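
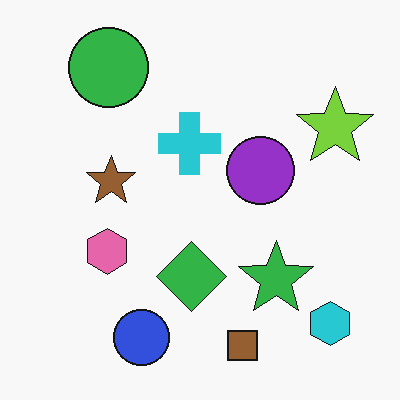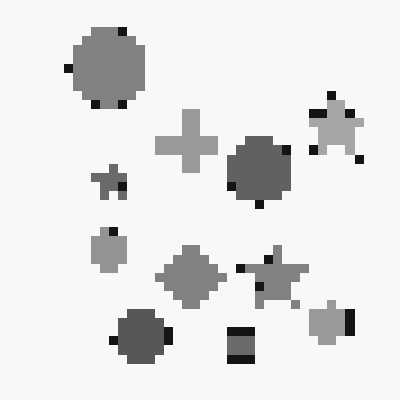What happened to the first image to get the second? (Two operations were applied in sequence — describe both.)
This is the original image converted to grayscale, then heavily pixelated into large blocks.

All color is removed — every shape is now a shade of grey. Shapes are reduced to large square blocks; fine edges and outlines are lost — a downscale-then-upscale (mosaic) effect.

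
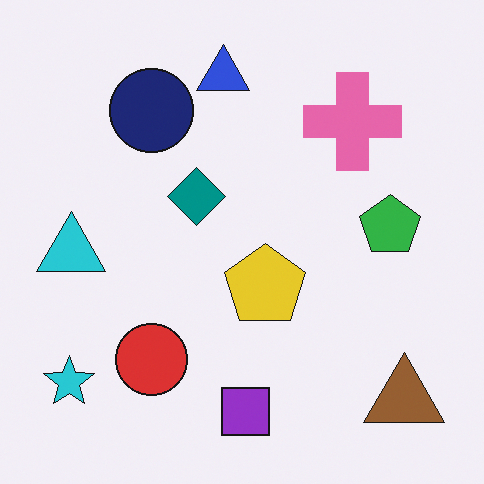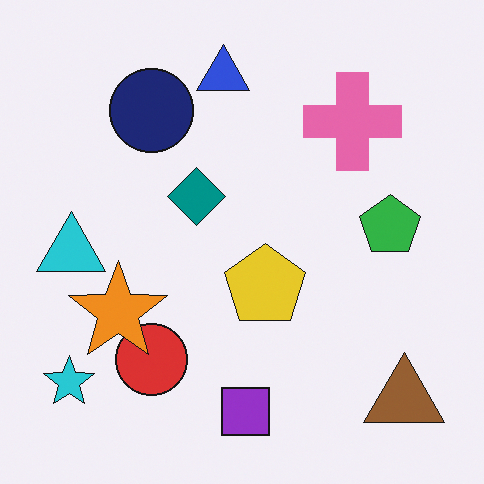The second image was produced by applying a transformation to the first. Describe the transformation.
The image was overlaid with an additional orange star.

An orange star appears in the second image that is absent from the first.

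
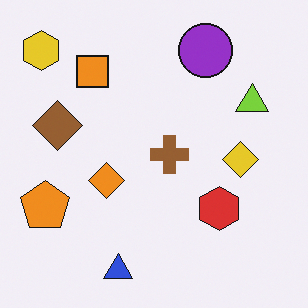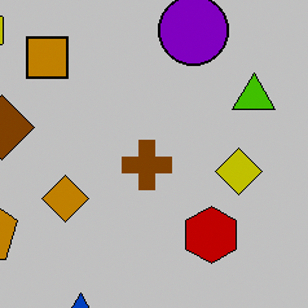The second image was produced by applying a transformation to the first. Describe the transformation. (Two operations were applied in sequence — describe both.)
Aggressively posterized, then cropped slightly and scaled back up.

Each flat color has snapped to a coarser quantized level — most visibly, the near-white background has dropped to a flat grey. The visible shapes are larger and the field of view is narrower; shapes near the original edges may be partly or wholly outside the frame — a crop-and-rescale.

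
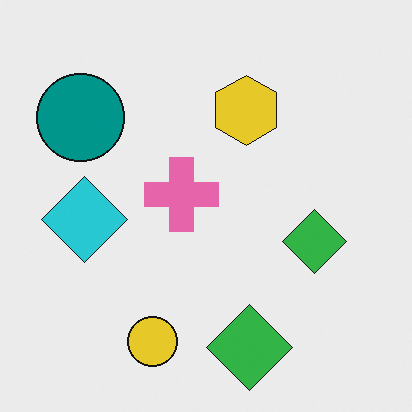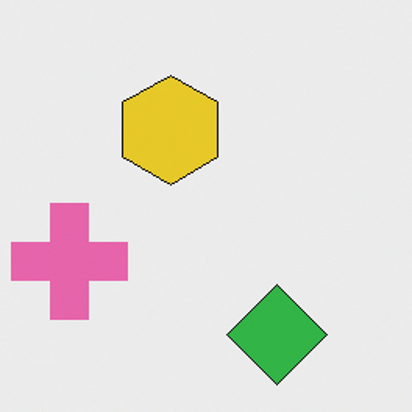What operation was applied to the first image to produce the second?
The image was cropped slightly and scaled back up.

The visible shapes are larger and the field of view is narrower; shapes near the original edges may be partly or wholly outside the frame — a crop-and-rescale.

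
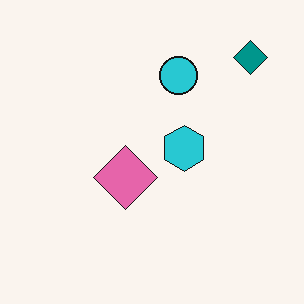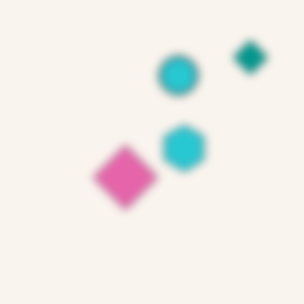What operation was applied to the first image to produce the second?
Moderately blurred.

Shape edges and outlines are uniformly softened across the whole image.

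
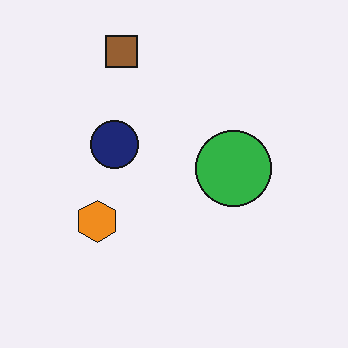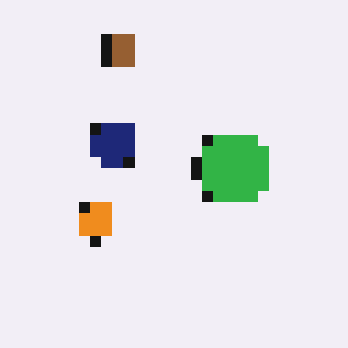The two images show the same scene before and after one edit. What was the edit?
The second image is the first heavily pixelated into large blocks.

Shapes are reduced to large square blocks; fine edges and outlines are lost — a downscale-then-upscale (mosaic) effect.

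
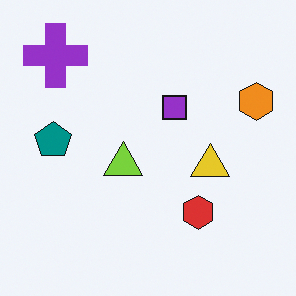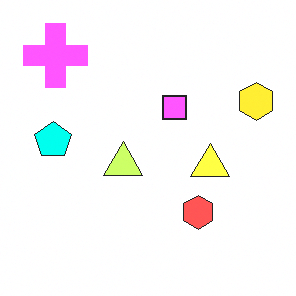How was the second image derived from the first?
It was noticeably brightened.

Every pixel — background and shapes alike — is uniformly brightened.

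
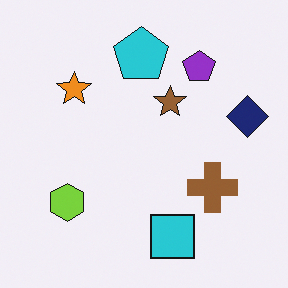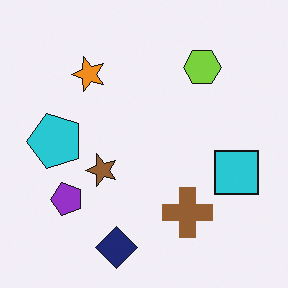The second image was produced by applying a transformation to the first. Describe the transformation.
The transformation is: transposed (reflected across the top-left ↔ bottom-right diagonal).

Shapes have swapped their row and column positions — what was in the top-right is now in the bottom-left — a diagonal reflection.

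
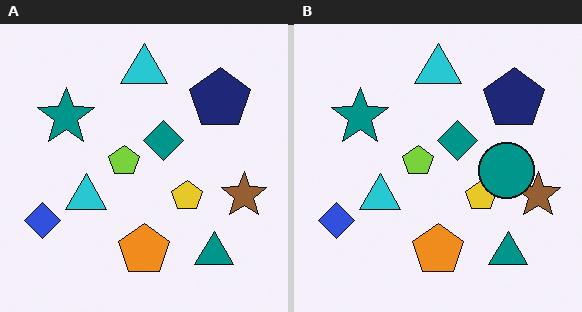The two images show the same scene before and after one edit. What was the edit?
This is the original image overlaid with an additional teal circle.

A teal circle appears in the right (B) image that is absent from the left (A).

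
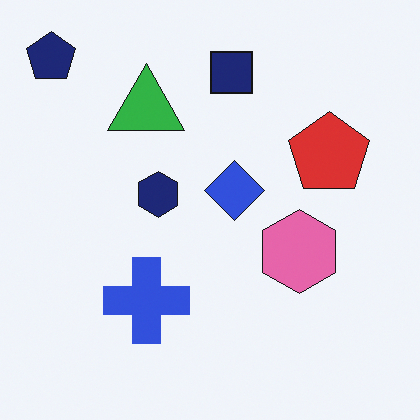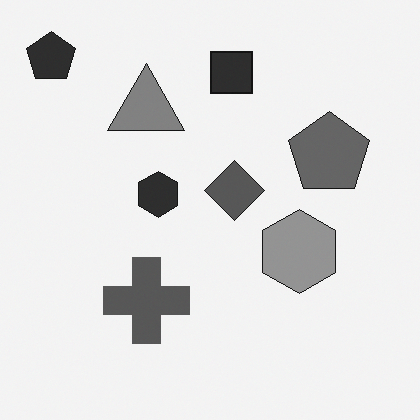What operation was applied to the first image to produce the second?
The transformation is: converted to grayscale.

All color is removed — every shape is now a shade of grey.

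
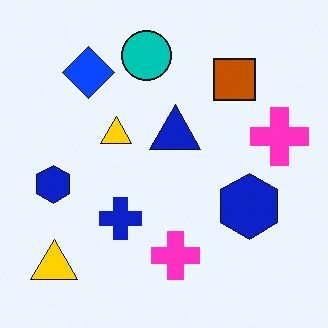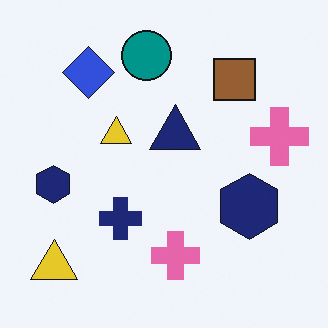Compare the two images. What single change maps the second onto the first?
Heavily oversaturated.

All colors are more vivid — a global saturation change.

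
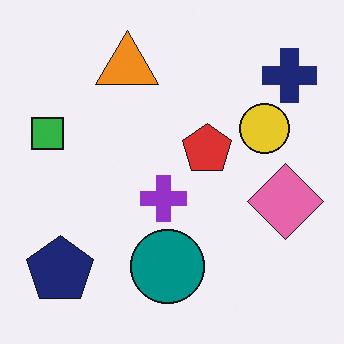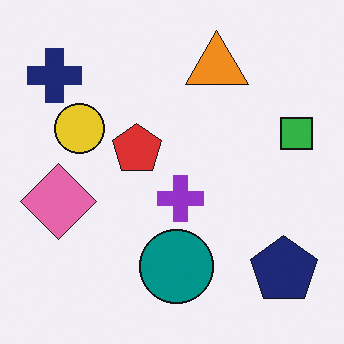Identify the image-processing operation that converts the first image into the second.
It was flipped horizontally (left ↔ right).

The green square is in the left of the first image and the right of the second — shapes on opposite sides of the vertical midline have swapped in a mirror flip.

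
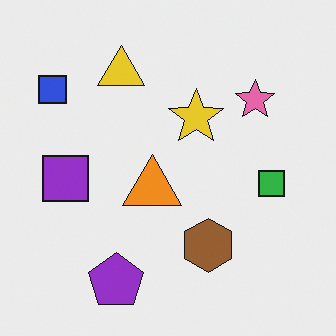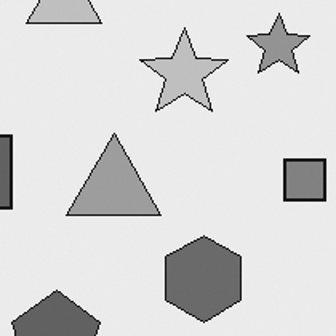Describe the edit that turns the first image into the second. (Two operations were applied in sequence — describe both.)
It was converted to grayscale, then cropped to a modestly smaller region and rescaled.

All color is removed — every shape is now a shade of grey. The visible shapes are larger and the field of view is narrower; shapes near the original edges may be partly or wholly outside the frame — a crop-and-rescale.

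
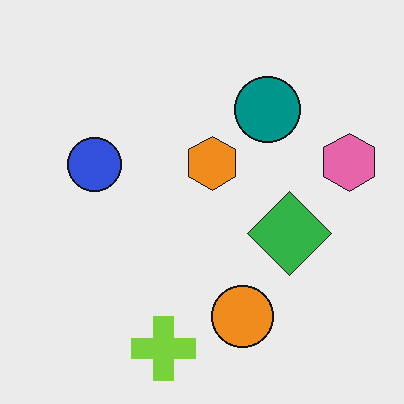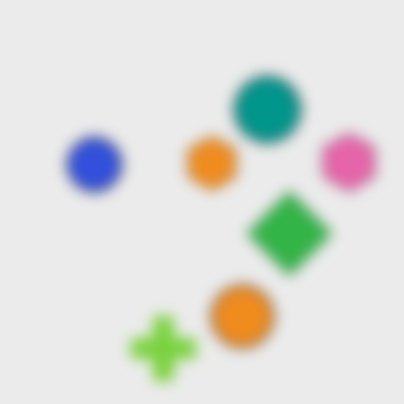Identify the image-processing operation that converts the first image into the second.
The second image is the first heavily blurred.

Shape edges and outlines are uniformly softened across the whole image.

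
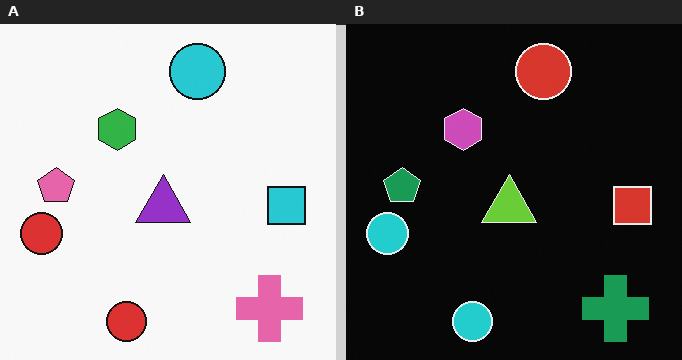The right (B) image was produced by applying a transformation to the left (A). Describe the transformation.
The right (B) image is the left (A) color-inverted (negative).

The light background has become dark and every shape's color is its complement — a photographic negative.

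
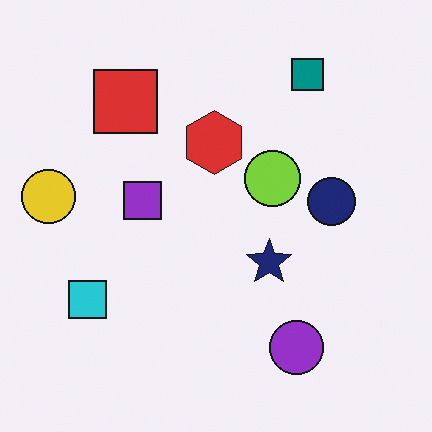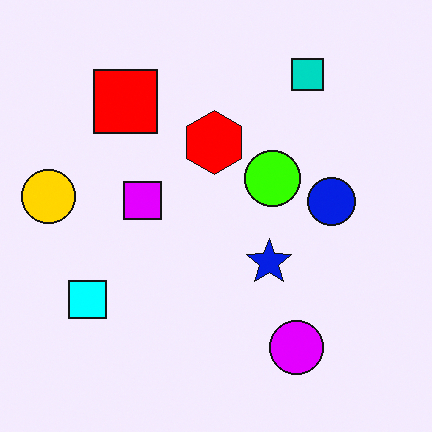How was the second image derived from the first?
The transformation is: made much more vivid (saturation change).

All colors are more vivid — a global saturation change.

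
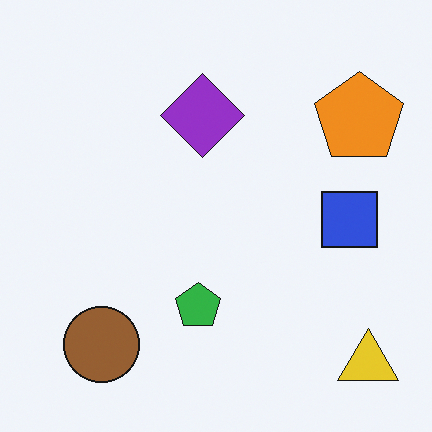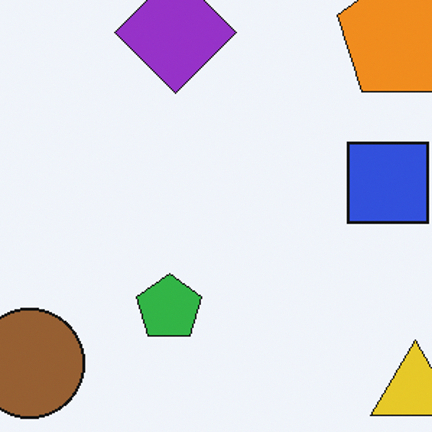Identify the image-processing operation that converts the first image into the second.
The image was cropped slightly and scaled back up.

The visible shapes are larger and the field of view is narrower; shapes near the original edges may be partly or wholly outside the frame — a crop-and-rescale.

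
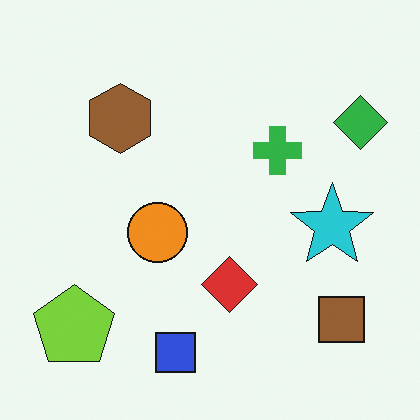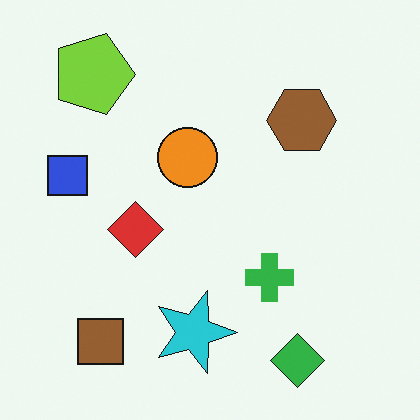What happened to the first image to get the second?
Rotated 90° clockwise.

The lime pentagon sits in the bottom-left of the first image and the top-left of the second — consistent with a whole-image 90° clockwise rotation.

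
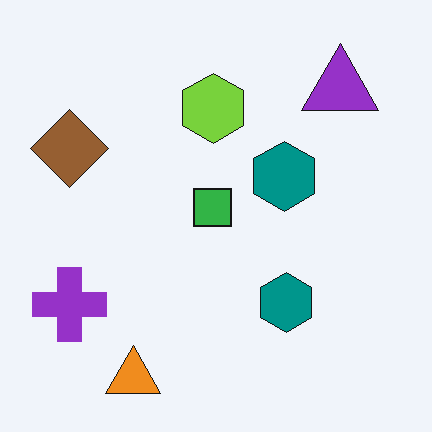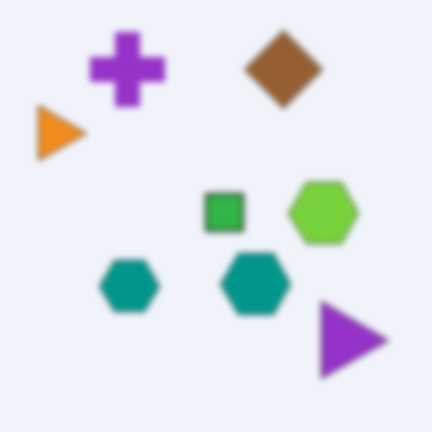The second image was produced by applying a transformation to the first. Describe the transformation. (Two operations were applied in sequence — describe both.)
It was rotated 90° clockwise, then moderately blurred.

The orange triangle sits in the bottom-left of the first image and the top-left of the second — consistent with a whole-image 90° clockwise rotation. Shape edges and outlines are uniformly softened across the whole image.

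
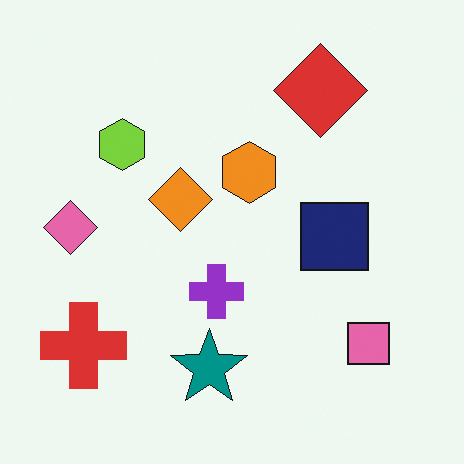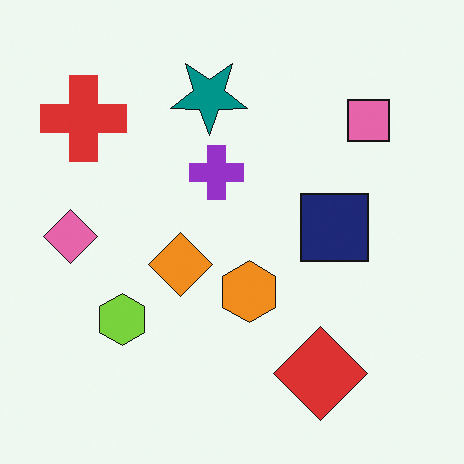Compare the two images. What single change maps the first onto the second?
The second image is the first flipped vertically (top ↔ bottom).

The red diamond is in the top-right of the first image and the bottom-right of the second — shapes on opposite sides of the horizontal midline have swapped in a mirror flip.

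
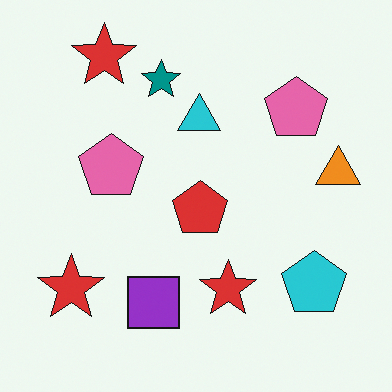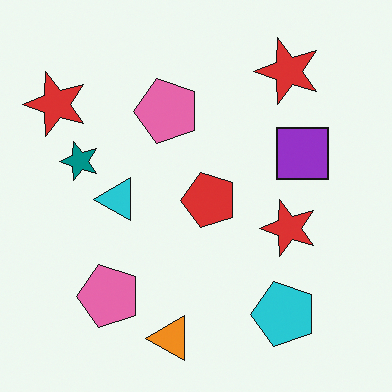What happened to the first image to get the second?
The transformation is: transposed (reflected across the top-left ↔ bottom-right diagonal).

Shapes have swapped their row and column positions — what was in the top-right is now in the bottom-left — a diagonal reflection.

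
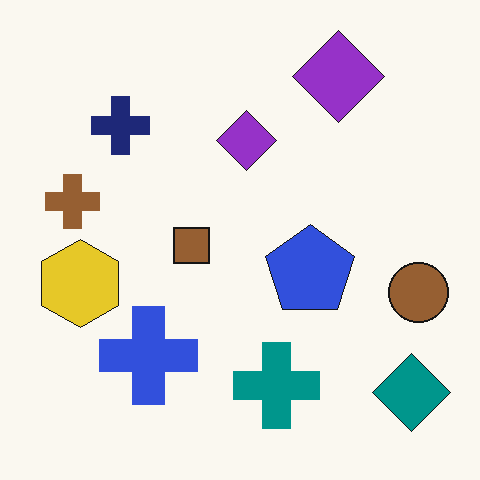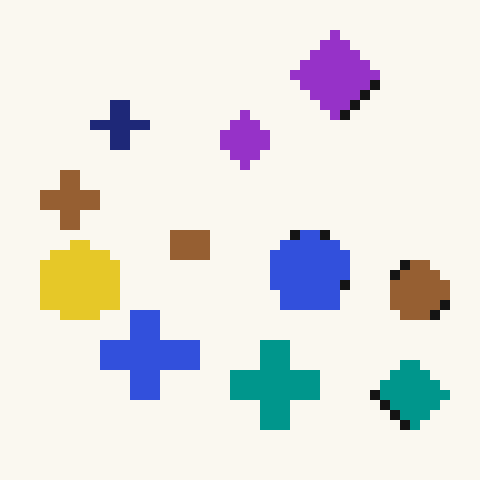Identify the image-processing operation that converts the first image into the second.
It was heavily pixelated into large blocks.

Shapes are reduced to large square blocks; fine edges and outlines are lost — a downscale-then-upscale (mosaic) effect.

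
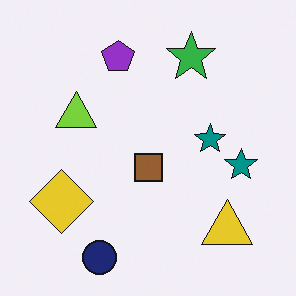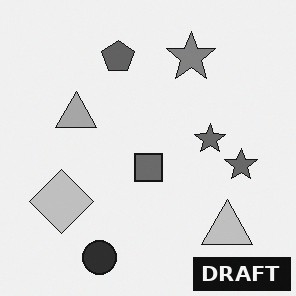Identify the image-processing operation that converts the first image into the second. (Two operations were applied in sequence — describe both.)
The image was converted to grayscale, then watermarked with the text "DRAFT" in the lower-right corner.

All color is removed — every shape is now a shade of grey. A dark label reading "DRAFT" appears in the lower-right corner.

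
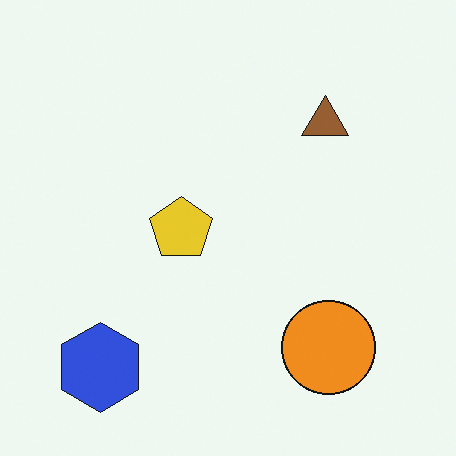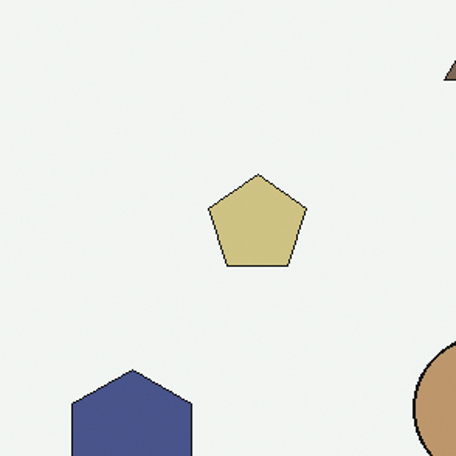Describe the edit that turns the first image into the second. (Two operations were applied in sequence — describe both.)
It was cropped slightly and scaled back up, then heavily desaturated.

The visible shapes are larger and the field of view is narrower; shapes near the original edges may be partly or wholly outside the frame — a crop-and-rescale. All colors are more muted and greyish — a global saturation change.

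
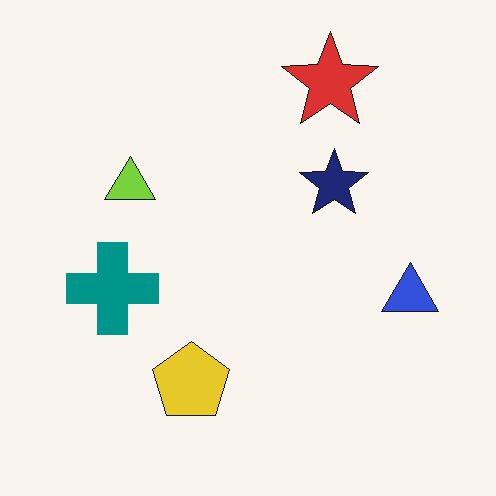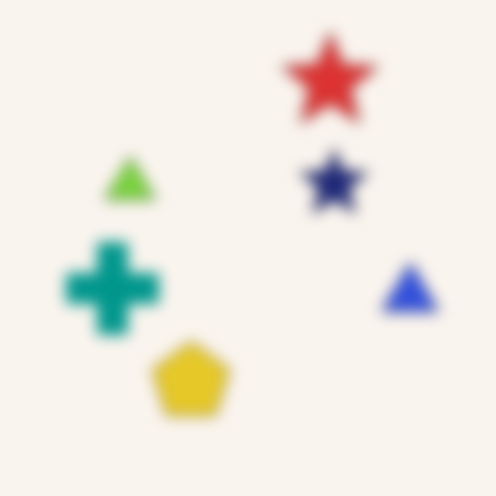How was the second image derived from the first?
Heavily blurred.

Shape edges and outlines are uniformly softened across the whole image.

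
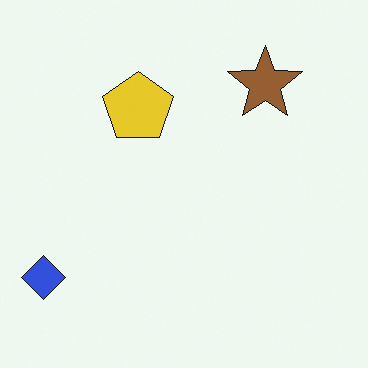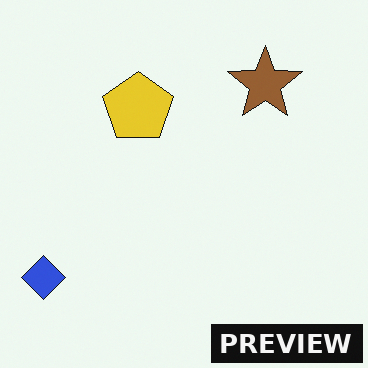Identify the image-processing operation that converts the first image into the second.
The transformation is: watermarked with the text "PREVIEW" in the lower-right corner.

A dark label reading "PREVIEW" appears in the lower-right corner.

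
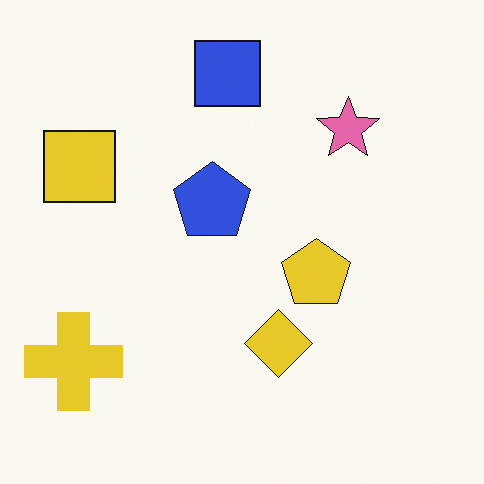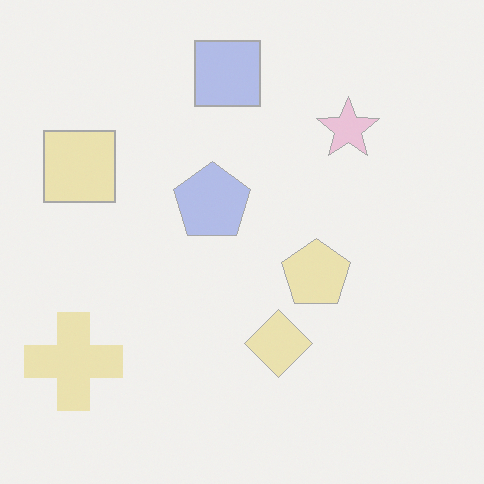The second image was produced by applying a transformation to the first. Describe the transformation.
It was given much lower contrast.

Tones are pushed toward mid-grey across the whole image — a global contrast change.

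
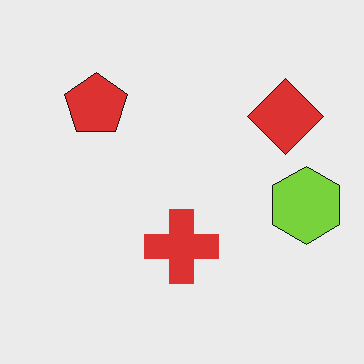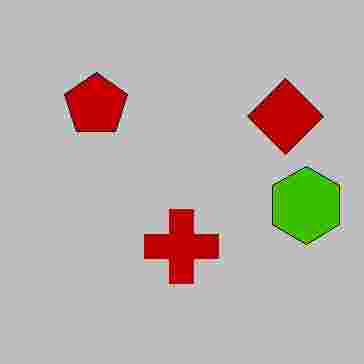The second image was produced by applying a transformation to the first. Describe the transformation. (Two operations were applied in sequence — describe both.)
The transformation is: heavily posterized to just a handful of flat colors, then heavily JPEG-compressed with obvious blocking artifacts.

Each flat color has snapped to a coarser quantized level — most visibly, the near-white background has dropped to a flat grey. Blocky 8×8 compression artifacts appear around shape edges and the flat background shows ringing — characteristic JPEG degradation.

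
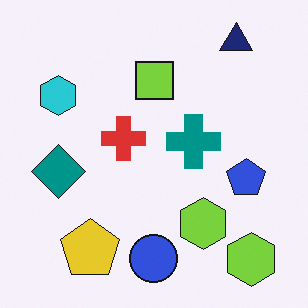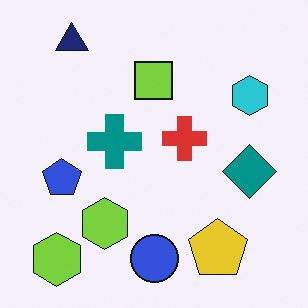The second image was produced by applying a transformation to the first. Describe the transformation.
This is the original image flipped horizontally (left ↔ right).

The teal diamond is in the left of the first image and the right of the second — shapes on opposite sides of the vertical midline have swapped in a mirror flip.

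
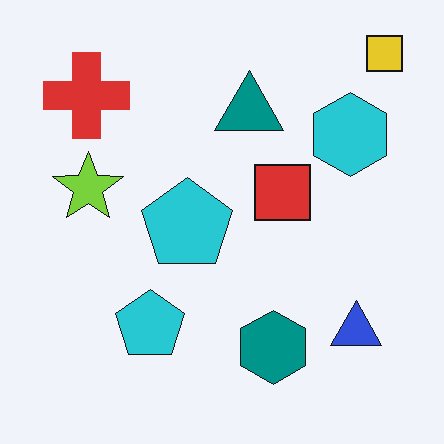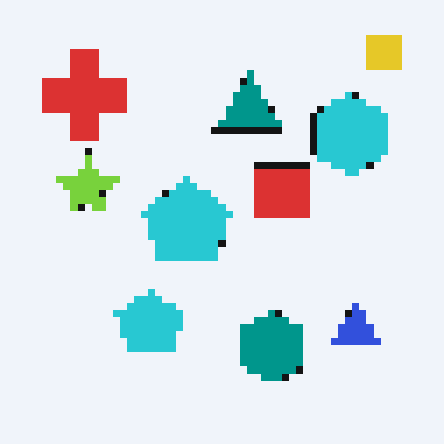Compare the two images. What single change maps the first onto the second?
Pixelated into visible square blocks.

Shapes are reduced to large square blocks; fine edges and outlines are lost — a downscale-then-upscale (mosaic) effect.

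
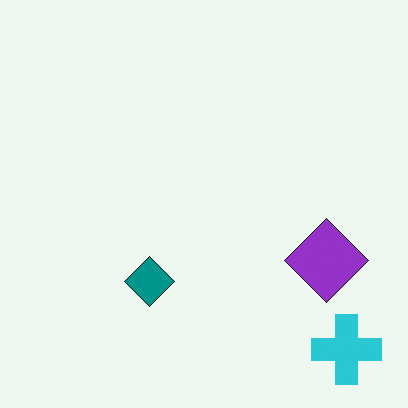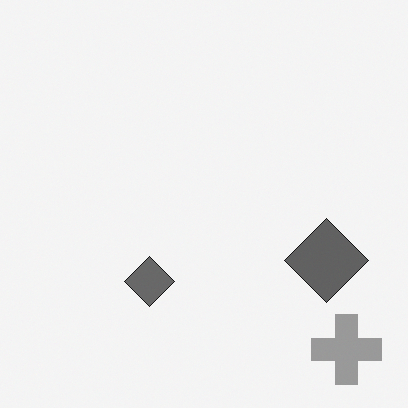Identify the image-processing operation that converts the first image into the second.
This is the original image converted to grayscale.

All color is removed — every shape is now a shade of grey.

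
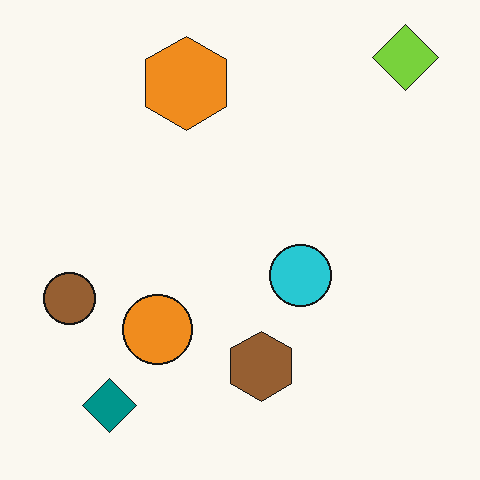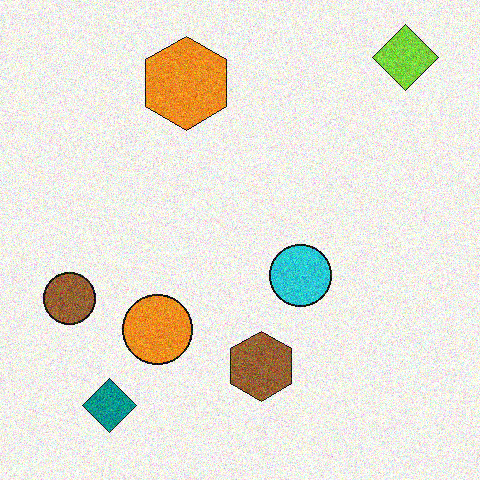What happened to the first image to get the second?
The second image is the first degraded with moderate additive noise.

Random speckle covers the whole image, including the flat background.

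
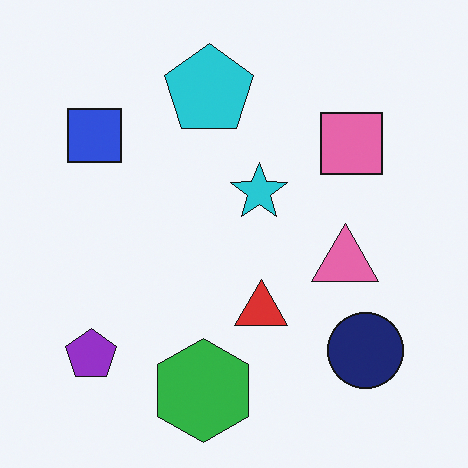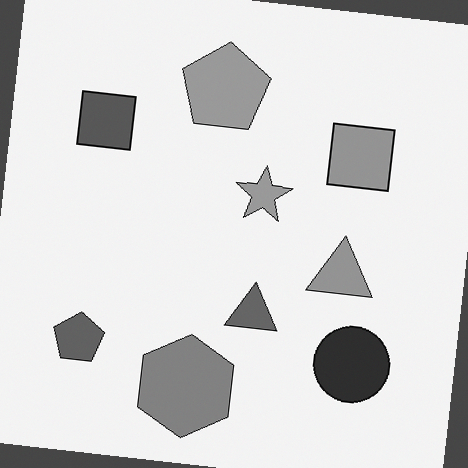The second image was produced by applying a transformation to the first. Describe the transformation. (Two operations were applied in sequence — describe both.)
Converted to grayscale, then rotated clockwise by a slight angle.

All color is removed — every shape is now a shade of grey. Every shape is tilted by the same angle and the image corners show triangular fill wedges — a whole-image rotation by a non-right angle.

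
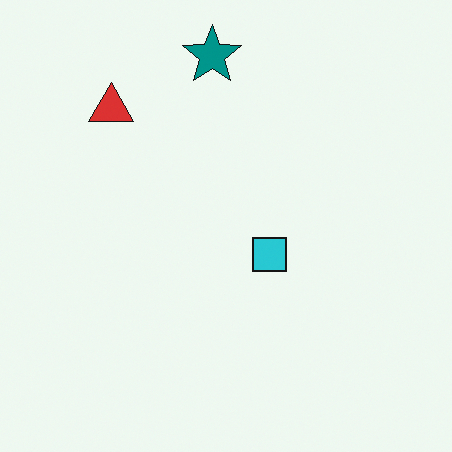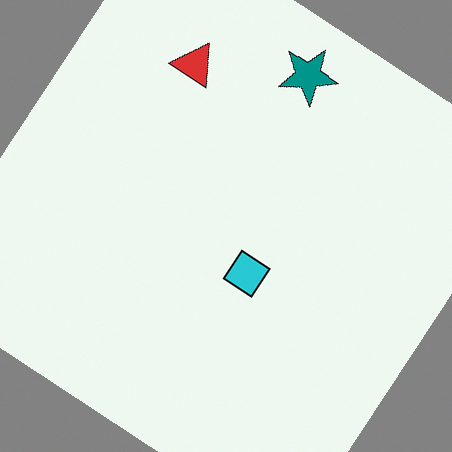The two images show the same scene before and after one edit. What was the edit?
The transformation is: rotated clockwise by a large amount — several tens of degrees.

Every shape is tilted by the same angle and the image corners show triangular fill wedges — a whole-image rotation by a non-right angle.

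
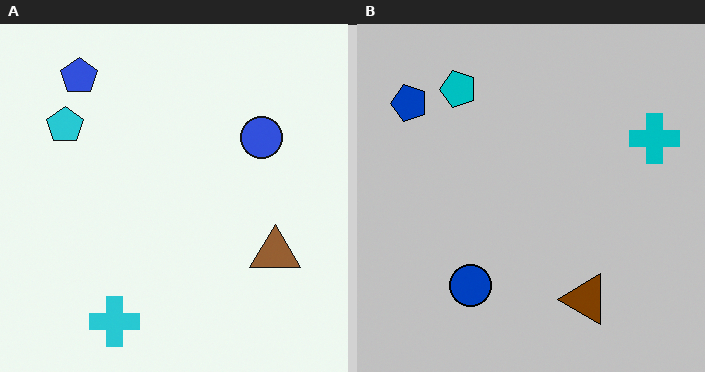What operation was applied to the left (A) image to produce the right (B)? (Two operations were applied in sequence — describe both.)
The right (B) image is the left (A) transposed (reflected across the top-left ↔ bottom-right diagonal), then aggressively posterized.

Shapes have swapped their row and column positions — what was in the top-right is now in the bottom-left — a diagonal reflection. Each flat color has snapped to a coarser quantized level — most visibly, the near-white background has dropped to a flat grey.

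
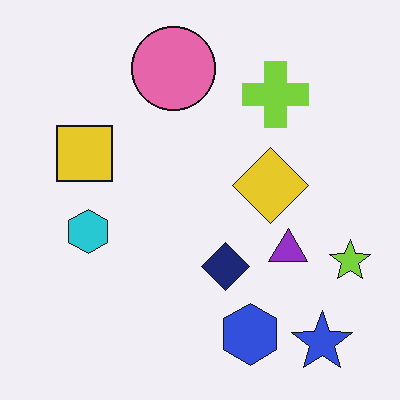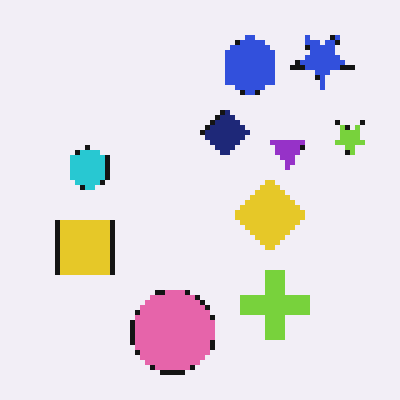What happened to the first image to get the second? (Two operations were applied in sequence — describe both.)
The image was flipped vertically (top ↔ bottom), then lightly pixelated (a mild mosaic effect).

The blue star is in the bottom-right of the first image and the top-right of the second — shapes on opposite sides of the horizontal midline have swapped in a mirror flip. Shapes are reduced to large square blocks; fine edges and outlines are lost — a downscale-then-upscale (mosaic) effect.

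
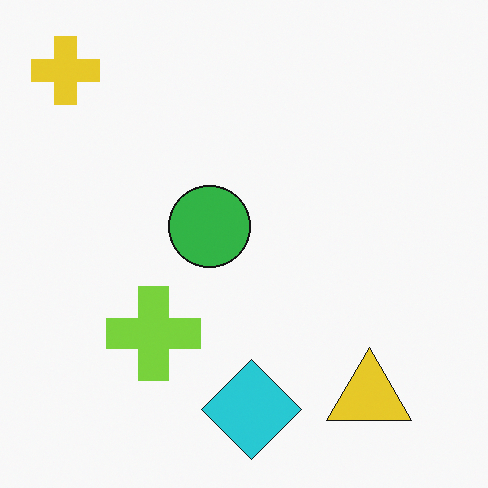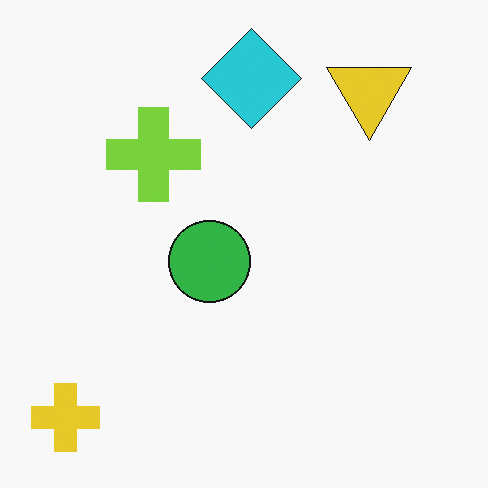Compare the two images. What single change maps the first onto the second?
The second image is the first flipped vertically (top ↔ bottom).

The yellow cross is in the top-left of the first image and the bottom-left of the second — shapes on opposite sides of the horizontal midline have swapped in a mirror flip.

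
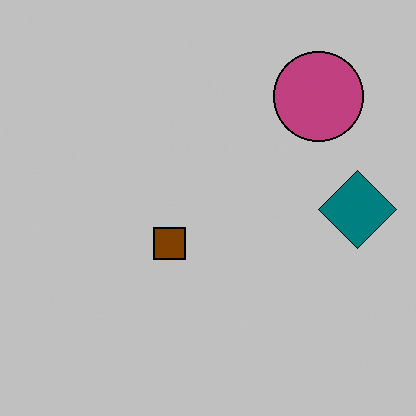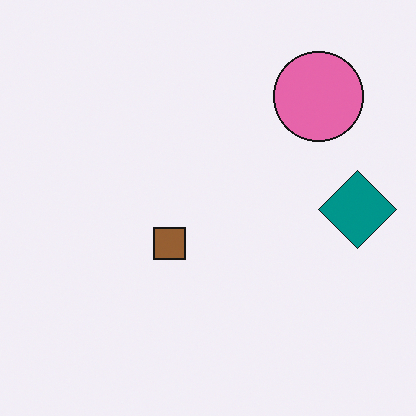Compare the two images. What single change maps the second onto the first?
The transformation is: heavily posterized to just a handful of flat colors.

Each flat color has snapped to a coarser quantized level — most visibly, the near-white background has dropped to a flat grey.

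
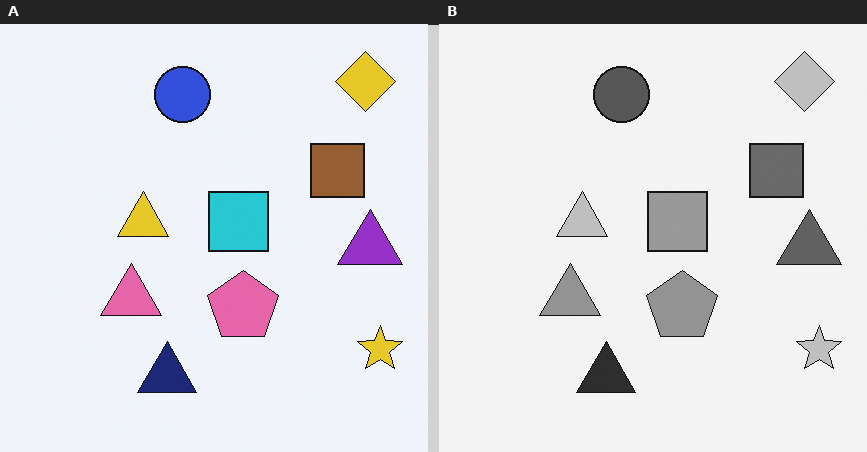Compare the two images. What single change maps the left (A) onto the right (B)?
It was converted to grayscale.

All color is removed — every shape is now a shade of grey.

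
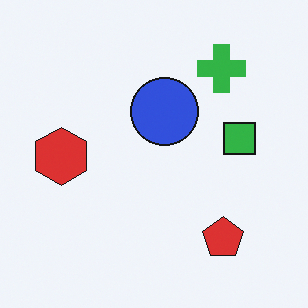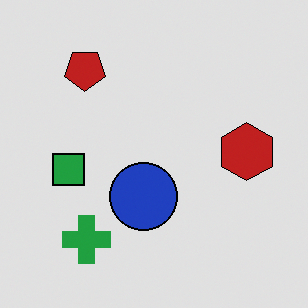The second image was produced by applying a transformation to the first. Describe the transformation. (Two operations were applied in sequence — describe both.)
It was posterized to a reduced palette, then rotated 180°.

Each flat color has snapped to a coarser quantized level — most visibly, the near-white background has dropped to a flat grey. The green cross sits in the top-right of the first image and the bottom-left of the second — consistent with a whole-image 180° rotation.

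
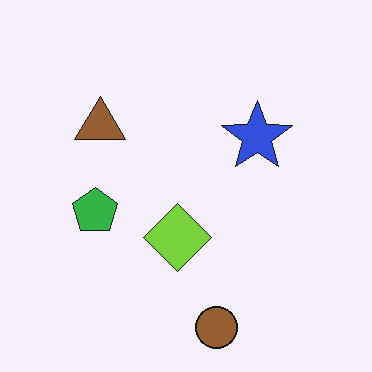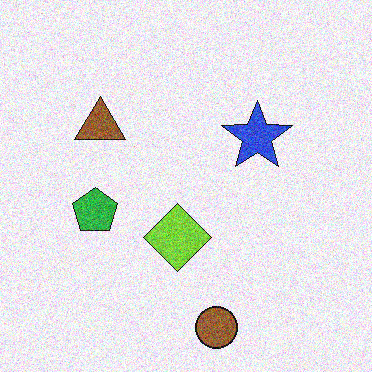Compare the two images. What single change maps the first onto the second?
The transformation is: degraded with moderate additive noise.

Random speckle covers the whole image, including the flat background.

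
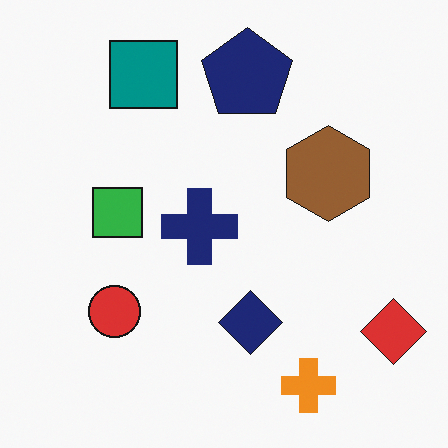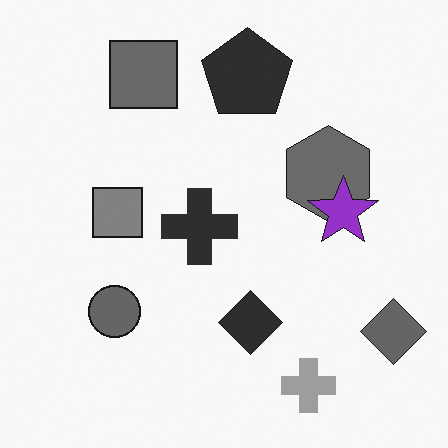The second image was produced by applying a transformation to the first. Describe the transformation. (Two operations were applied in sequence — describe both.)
The transformation is: converted to grayscale, then overlaid with an additional purple star.

All color is removed — every shape is now a shade of grey. A purple star appears in the second image that is absent from the first.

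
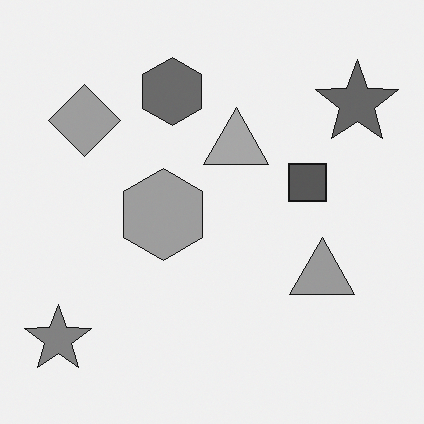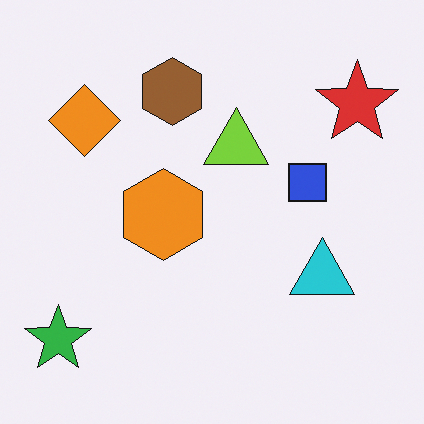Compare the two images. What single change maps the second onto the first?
This is the original image converted to grayscale.

All color is removed — every shape is now a shade of grey.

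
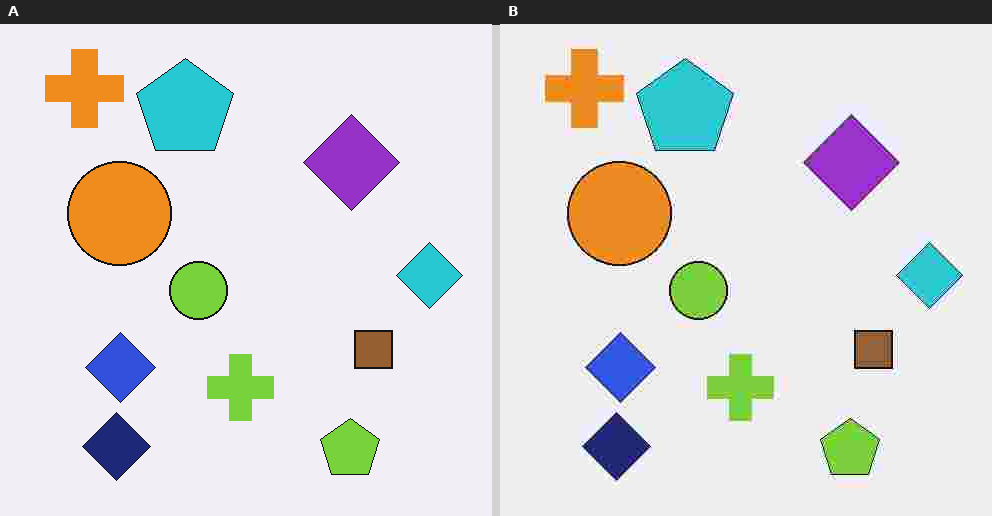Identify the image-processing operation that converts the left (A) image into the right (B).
This is the original image heavily JPEG-compressed with obvious blocking artifacts.

Blocky 8×8 compression artifacts appear around shape edges and the flat background shows ringing — characteristic JPEG degradation.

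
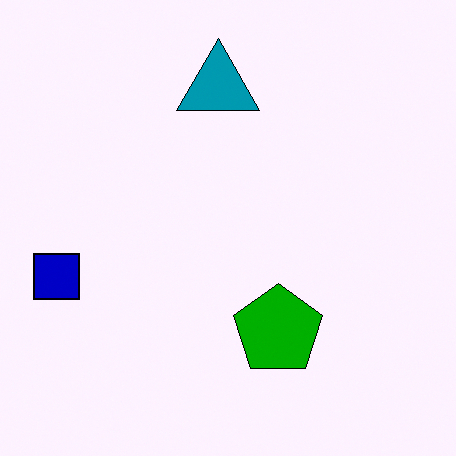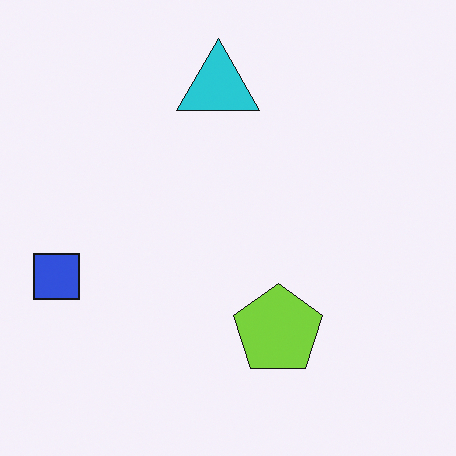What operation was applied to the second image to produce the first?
Boosted in contrast.

Tones are pushed away from mid-grey across the whole image — a global contrast change.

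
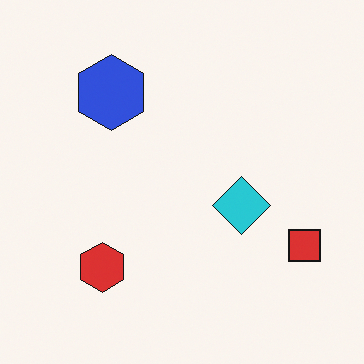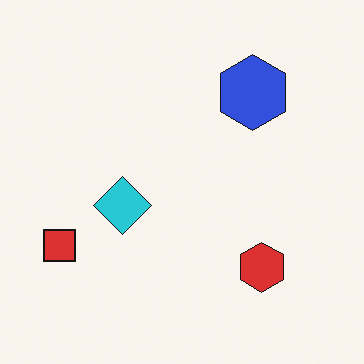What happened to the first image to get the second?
This is the original image flipped horizontally (left ↔ right).

The red square is in the bottom-right of the first image and the bottom-left of the second — shapes on opposite sides of the vertical midline have swapped in a mirror flip.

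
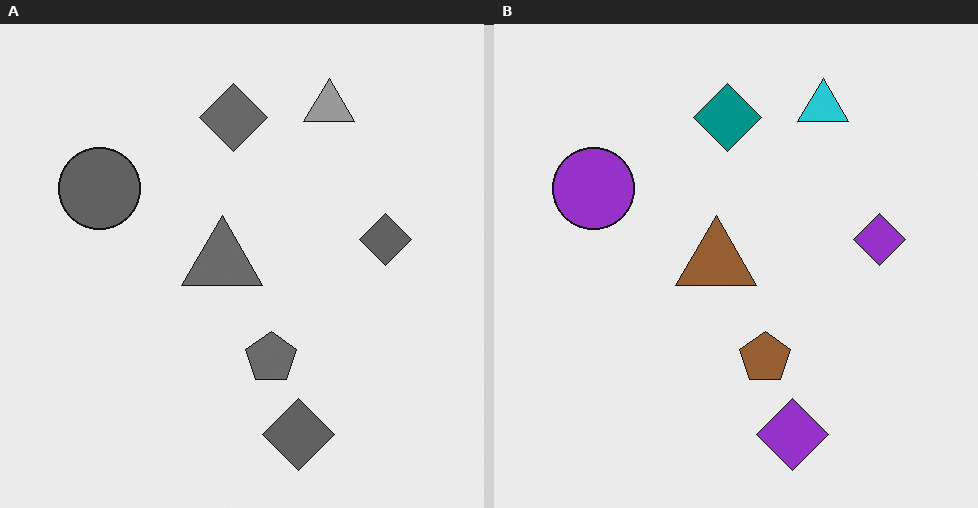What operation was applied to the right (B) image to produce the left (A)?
Converted to grayscale.

All color is removed — every shape is now a shade of grey.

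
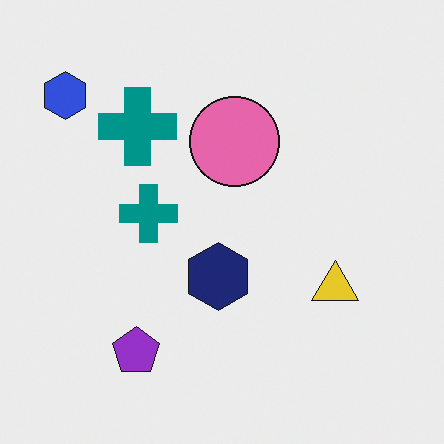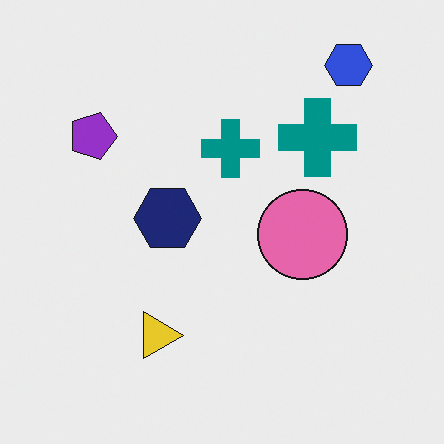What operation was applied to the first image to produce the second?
The second image is the first rotated 90° clockwise.

The blue hexagon sits in the top-left of the first image and the top-right of the second — consistent with a whole-image 90° clockwise rotation.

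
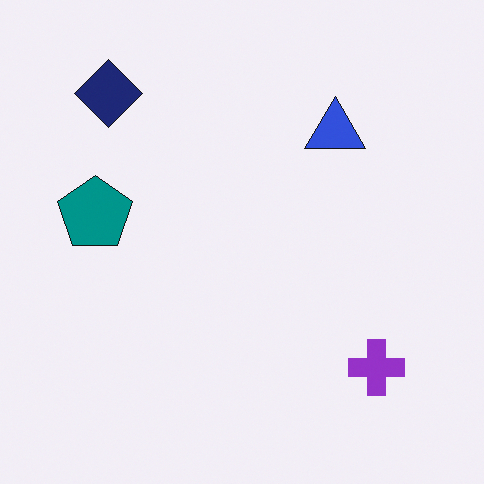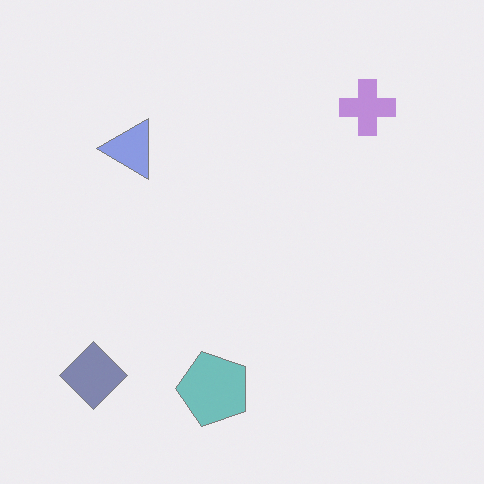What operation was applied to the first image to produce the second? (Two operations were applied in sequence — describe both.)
This is the original image rotated 90° counter-clockwise, then given much lower contrast.

The navy diamond sits in the top-left of the first image and the bottom-left of the second — consistent with a whole-image 90° counter-clockwise rotation. Tones are pushed toward mid-grey across the whole image — a global contrast change.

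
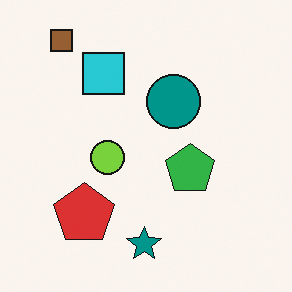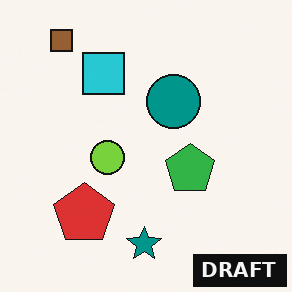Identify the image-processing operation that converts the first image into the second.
The image was watermarked with the text "DRAFT" in the lower-right corner.

A dark label reading "DRAFT" appears in the lower-right corner.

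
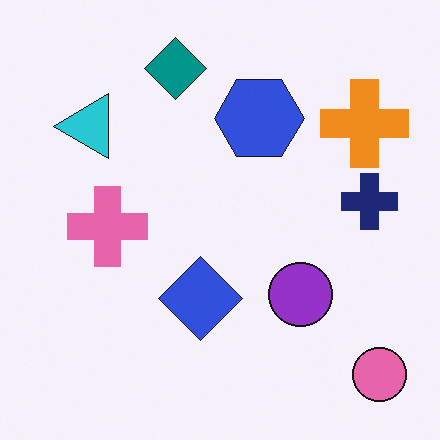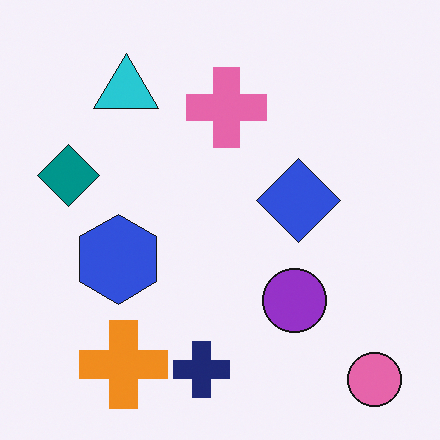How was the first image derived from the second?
The image was transposed (reflected across the top-left ↔ bottom-right diagonal).

Shapes have swapped their row and column positions — what was in the top-right is now in the bottom-left — a diagonal reflection.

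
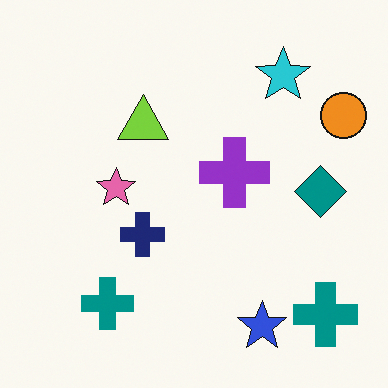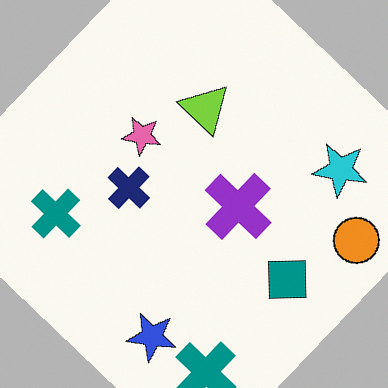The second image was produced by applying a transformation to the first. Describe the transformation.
Rotated clockwise by a large amount — several tens of degrees.

Every shape is tilted by the same angle and the image corners show triangular fill wedges — a whole-image rotation by a non-right angle.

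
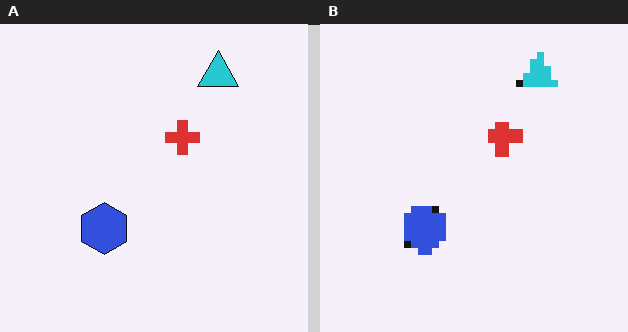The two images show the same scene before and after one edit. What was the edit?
This is the original image moderately pixelated.

Shapes are reduced to large square blocks; fine edges and outlines are lost — a downscale-then-upscale (mosaic) effect.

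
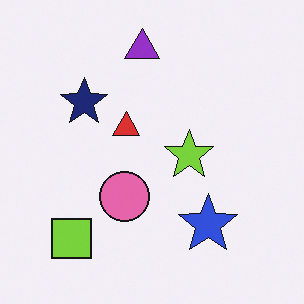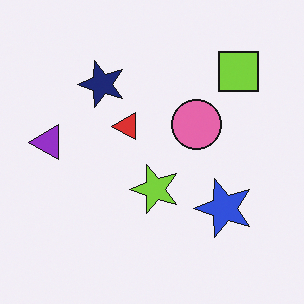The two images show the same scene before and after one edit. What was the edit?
This is the original image transposed (reflected across the top-left ↔ bottom-right diagonal).

Shapes have swapped their row and column positions — what was in the top-right is now in the bottom-left — a diagonal reflection.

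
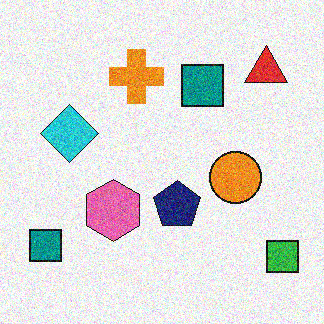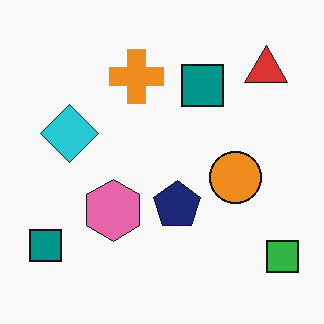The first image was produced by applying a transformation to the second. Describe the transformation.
It was degraded with heavy additive noise.

Random speckle covers the whole image, including the flat background.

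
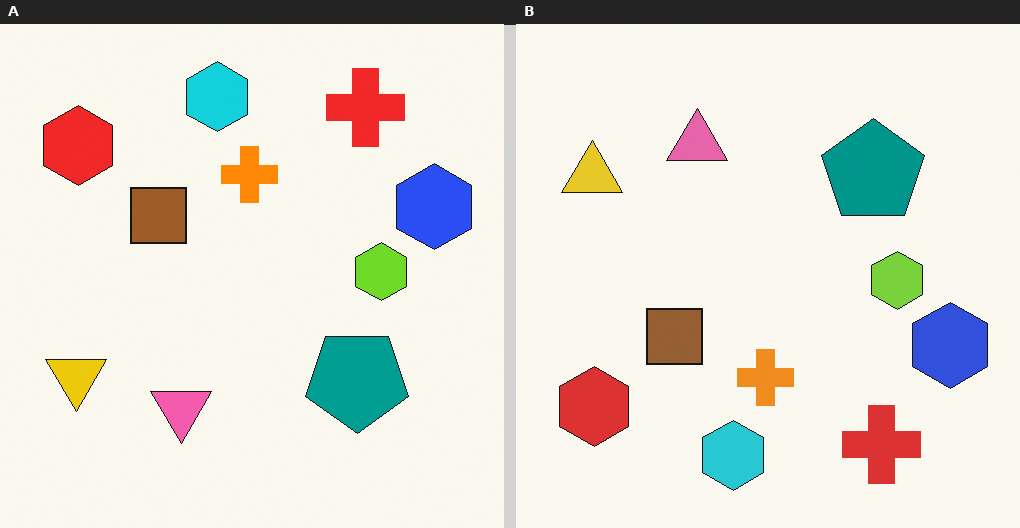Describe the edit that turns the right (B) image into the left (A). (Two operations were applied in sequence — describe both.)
The left (A) image is the right (B) flipped vertically (top ↔ bottom), then slightly oversaturated.

The cyan hexagon is in the bottom of the right (B) image and the top of the left (A) — shapes on opposite sides of the horizontal midline have swapped in a mirror flip. All colors are more vivid — a global saturation change.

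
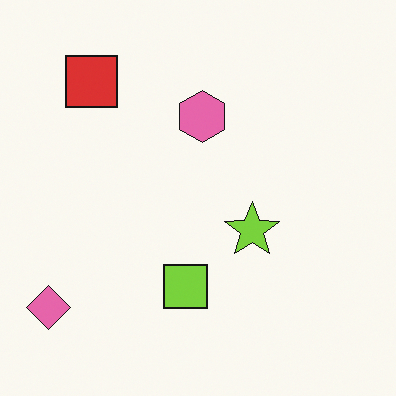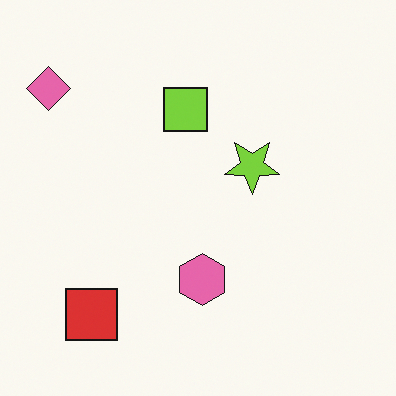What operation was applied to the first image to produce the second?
The image was flipped vertically (top ↔ bottom).

The red square is in the top-left of the first image and the bottom-left of the second — shapes on opposite sides of the horizontal midline have swapped in a mirror flip.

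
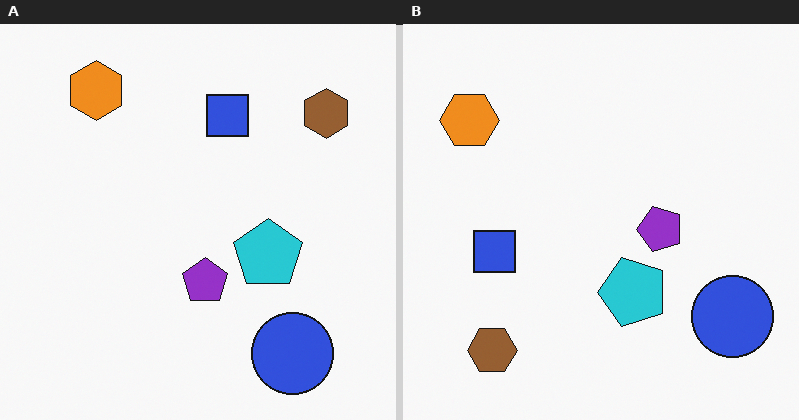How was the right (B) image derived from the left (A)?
This is the original image transposed (reflected across the top-left ↔ bottom-right diagonal).

Shapes have swapped their row and column positions — what was in the top-right is now in the bottom-left — a diagonal reflection.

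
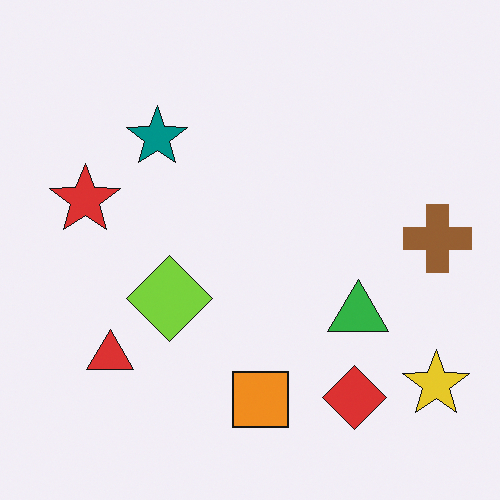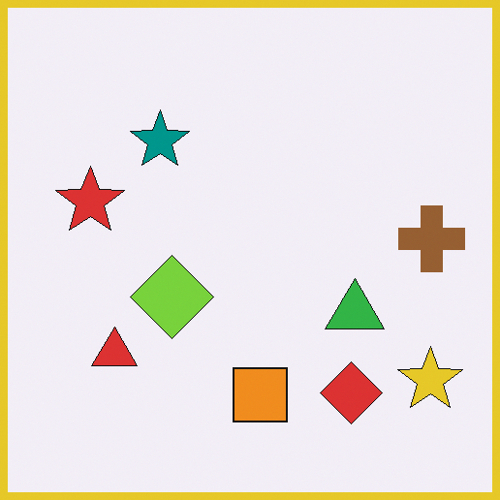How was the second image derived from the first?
The image was framed with a yellow border.

A solid yellow frame runs around the edge of the second image, with the content slightly shrunk inside it.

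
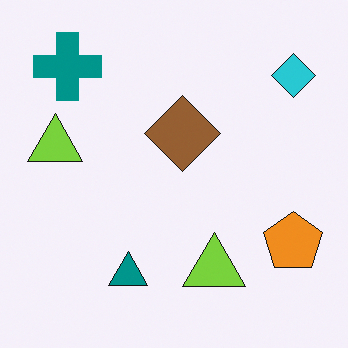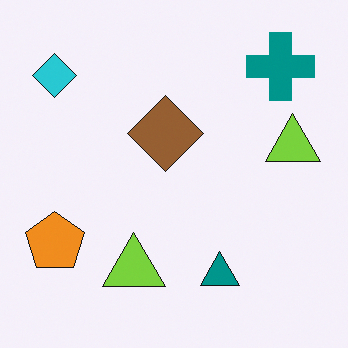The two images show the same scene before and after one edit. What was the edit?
It was flipped horizontally (left ↔ right).

The orange pentagon is in the bottom-right of the first image and the bottom-left of the second — shapes on opposite sides of the vertical midline have swapped in a mirror flip.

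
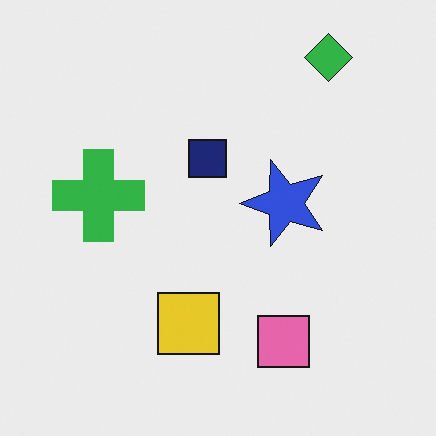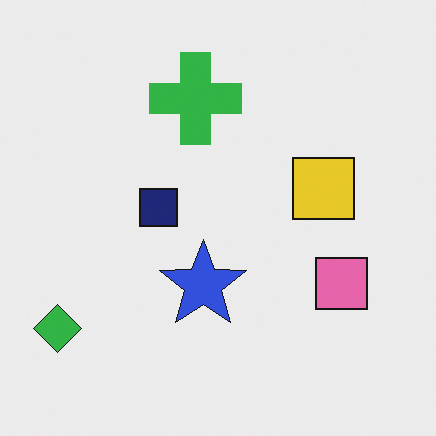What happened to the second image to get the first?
Transposed (reflected across the top-left ↔ bottom-right diagonal).

Shapes have swapped their row and column positions — what was in the top-right is now in the bottom-left — a diagonal reflection.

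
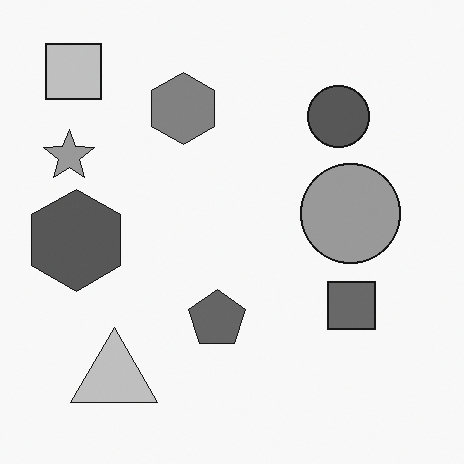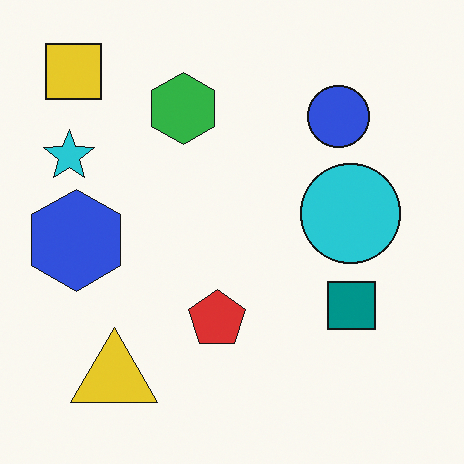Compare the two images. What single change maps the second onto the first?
This is the original image converted to grayscale.

All color is removed — every shape is now a shade of grey.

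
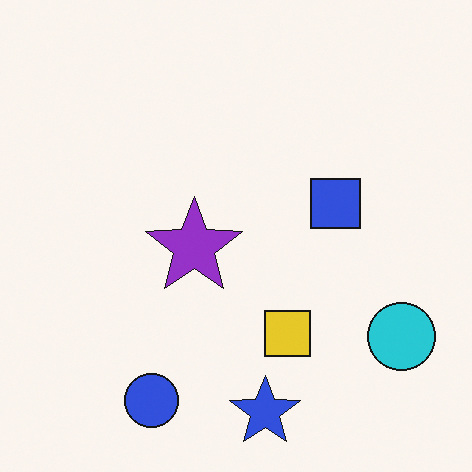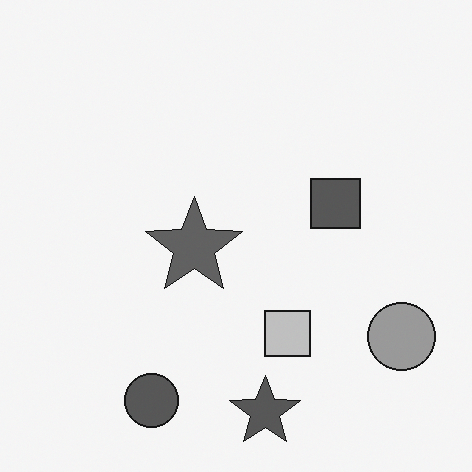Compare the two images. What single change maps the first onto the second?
This is the original image converted to grayscale.

All color is removed — every shape is now a shade of grey.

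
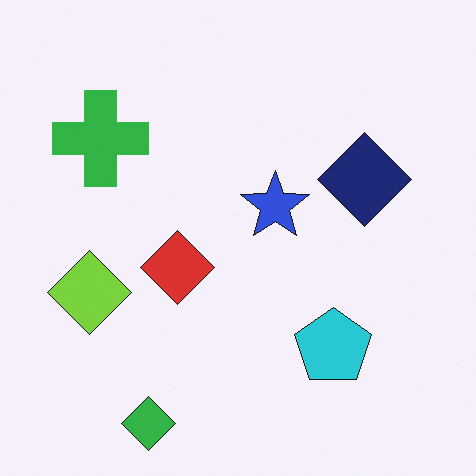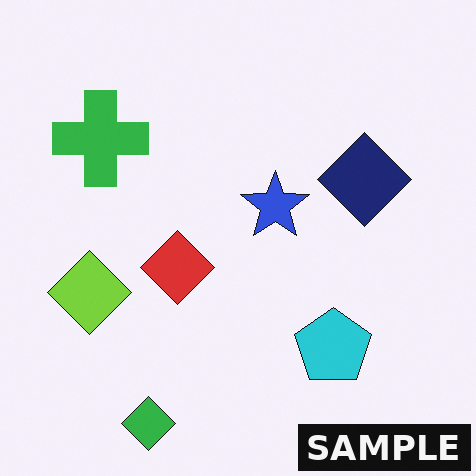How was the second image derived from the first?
The image was watermarked with the text "SAMPLE" in the lower-right corner.

A dark label reading "SAMPLE" appears in the lower-right corner.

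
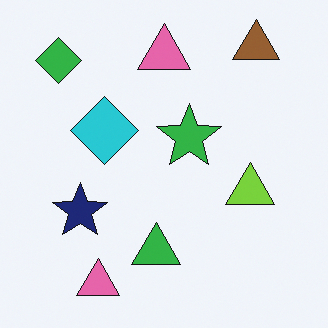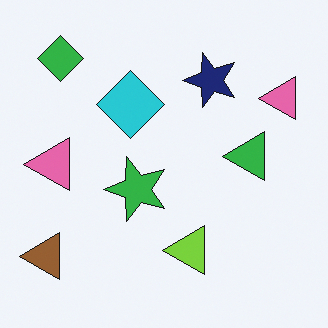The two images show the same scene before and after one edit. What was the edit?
Transposed (reflected across the top-left ↔ bottom-right diagonal).

Shapes have swapped their row and column positions — what was in the top-right is now in the bottom-left — a diagonal reflection.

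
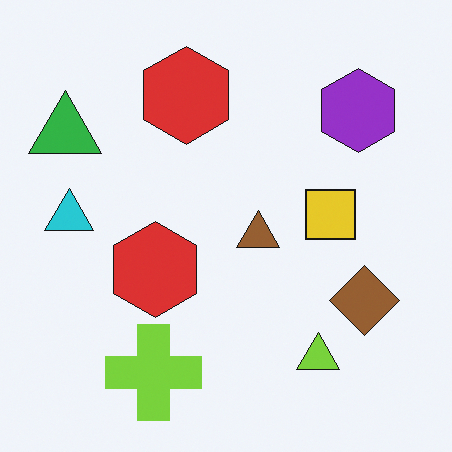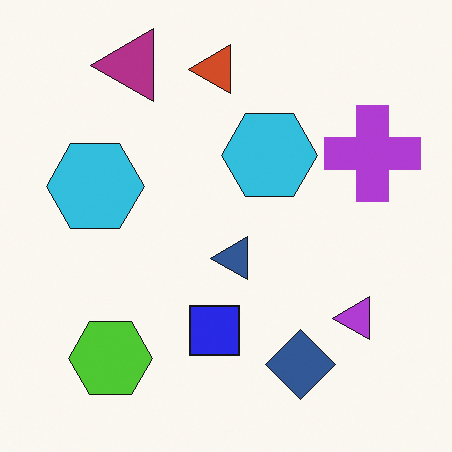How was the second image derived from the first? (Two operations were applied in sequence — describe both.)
The transformation is: transposed (reflected across the top-left ↔ bottom-right diagonal), then hue-shifted through roughly half the color wheel.

Shapes have swapped their row and column positions — what was in the top-right is now in the bottom-left — a diagonal reflection. Every shape's color has rotated by the same amount around the hue wheel — a uniform hue shift.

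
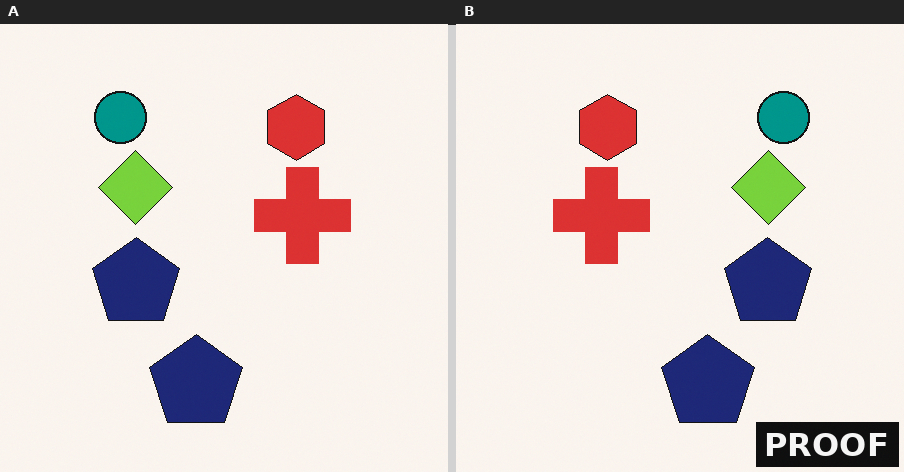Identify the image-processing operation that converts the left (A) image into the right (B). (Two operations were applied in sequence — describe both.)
This is the original image flipped horizontally (left ↔ right), then watermarked with the text "PROOF" in the lower-right corner.

The teal circle is in the top-left of the left (A) image and the top-right of the right (B) — shapes on opposite sides of the vertical midline have swapped in a mirror flip. A dark label reading "PROOF" appears in the lower-right corner.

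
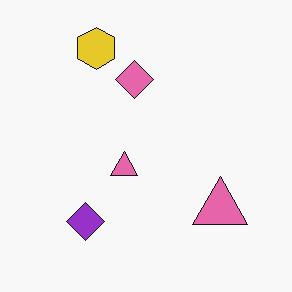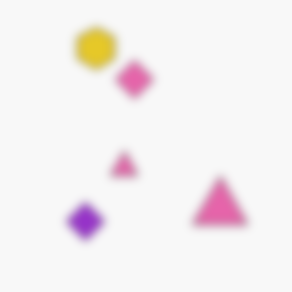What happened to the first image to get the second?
The image was moderately blurred.

Shape edges and outlines are uniformly softened across the whole image.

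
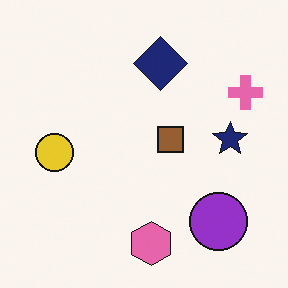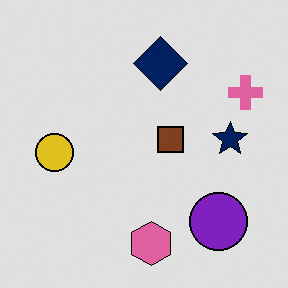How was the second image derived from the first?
This is the original image posterized to a reduced palette.

Each flat color has snapped to a coarser quantized level — most visibly, the near-white background has dropped to a flat grey.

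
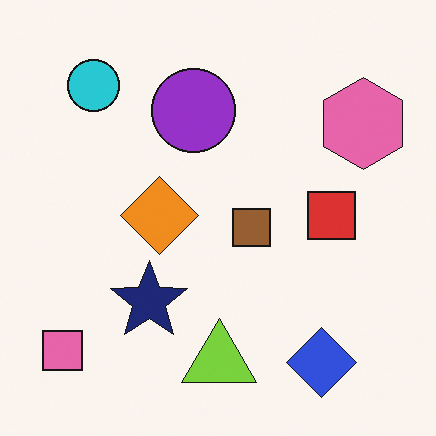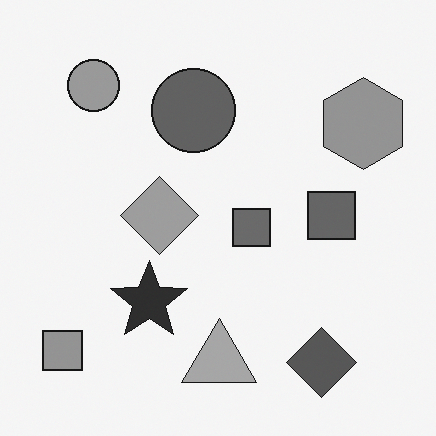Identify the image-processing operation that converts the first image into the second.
The transformation is: converted to grayscale.

All color is removed — every shape is now a shade of grey.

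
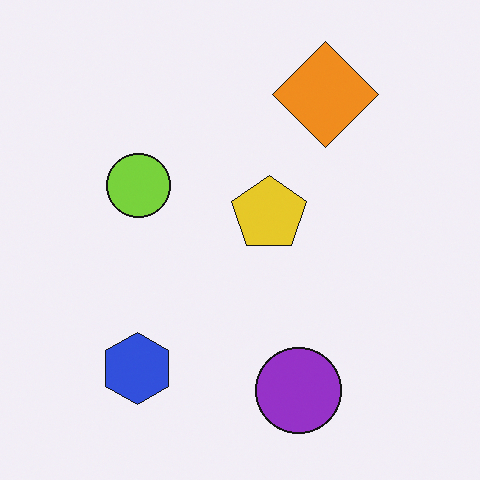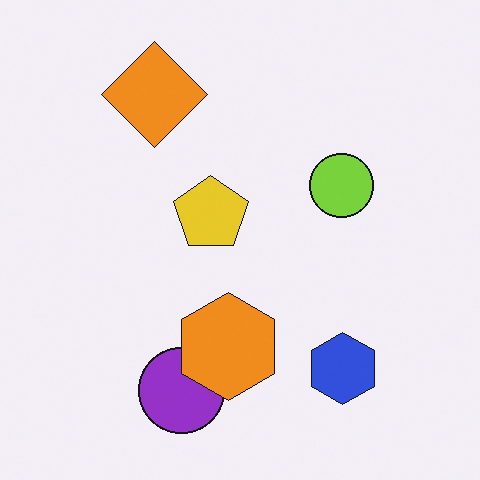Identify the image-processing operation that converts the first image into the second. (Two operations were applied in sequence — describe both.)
The second image is the first flipped horizontally (left ↔ right), then overlaid with an additional orange hexagon.

The blue hexagon is in the bottom-left of the first image and the bottom-right of the second — shapes on opposite sides of the vertical midline have swapped in a mirror flip. An orange hexagon appears in the second image that is absent from the first.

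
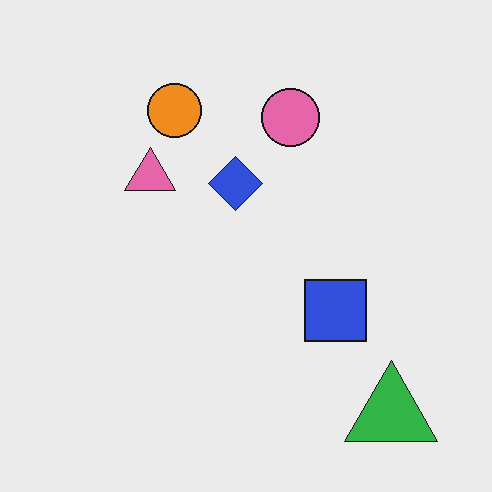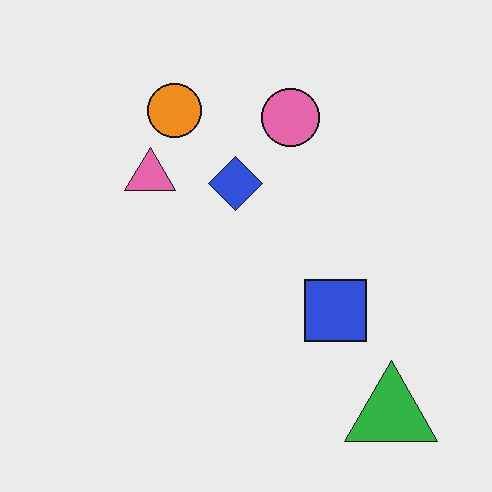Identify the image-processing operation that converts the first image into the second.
The image was JPEG-compressed with visible artifacts.

Blocky 8×8 compression artifacts appear around shape edges and the flat background shows ringing — characteristic JPEG degradation.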